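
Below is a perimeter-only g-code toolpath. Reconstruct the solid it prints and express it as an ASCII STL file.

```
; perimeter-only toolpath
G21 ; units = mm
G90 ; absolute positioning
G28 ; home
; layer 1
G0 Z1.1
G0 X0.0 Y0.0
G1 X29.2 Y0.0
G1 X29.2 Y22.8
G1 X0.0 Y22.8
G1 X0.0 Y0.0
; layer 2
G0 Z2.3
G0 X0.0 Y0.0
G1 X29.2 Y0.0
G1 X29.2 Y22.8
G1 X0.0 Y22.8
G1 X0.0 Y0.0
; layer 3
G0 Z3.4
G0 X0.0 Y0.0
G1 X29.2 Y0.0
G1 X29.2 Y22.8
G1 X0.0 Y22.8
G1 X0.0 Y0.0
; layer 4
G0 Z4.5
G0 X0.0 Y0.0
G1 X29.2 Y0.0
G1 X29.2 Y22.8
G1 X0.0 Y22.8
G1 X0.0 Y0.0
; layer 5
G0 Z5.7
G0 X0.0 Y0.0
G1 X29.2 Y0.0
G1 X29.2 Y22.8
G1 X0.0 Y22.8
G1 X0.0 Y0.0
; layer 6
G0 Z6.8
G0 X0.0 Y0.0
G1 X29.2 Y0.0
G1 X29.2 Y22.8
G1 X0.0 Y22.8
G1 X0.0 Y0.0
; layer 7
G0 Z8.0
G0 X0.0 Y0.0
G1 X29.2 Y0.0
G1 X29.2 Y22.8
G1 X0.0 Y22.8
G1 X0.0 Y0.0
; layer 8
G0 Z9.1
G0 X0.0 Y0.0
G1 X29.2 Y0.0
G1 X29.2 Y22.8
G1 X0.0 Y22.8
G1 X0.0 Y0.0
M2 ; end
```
solid part
  facet normal 0.0000 0.0000 -1.0000
    outer loop
      vertex 29.2 22.8 0.0
      vertex 29.2 0.0 0.0
      vertex 0.0 0.0 0.0
    endloop
  endfacet
  facet normal 0.0000 0.0000 -1.0000
    outer loop
      vertex 0.0 22.8 0.0
      vertex 29.2 22.8 0.0
      vertex 0.0 0.0 0.0
    endloop
  endfacet
  facet normal 0.0000 0.0000 1.0000
    outer loop
      vertex 0.0 0.0 9.1
      vertex 29.2 0.0 9.1
      vertex 29.2 22.8 9.1
    endloop
  endfacet
  facet normal 0.0000 0.0000 1.0000
    outer loop
      vertex 0.0 0.0 9.1
      vertex 29.2 22.8 9.1
      vertex 0.0 22.8 9.1
    endloop
  endfacet
  facet normal 0.0000 -1.0000 0.0000
    outer loop
      vertex 0.0 0.0 0.0
      vertex 29.2 0.0 0.0
      vertex 29.2 0.0 9.1
    endloop
  endfacet
  facet normal 0.0000 -1.0000 0.0000
    outer loop
      vertex 0.0 0.0 0.0
      vertex 29.2 0.0 9.1
      vertex 0.0 0.0 9.1
    endloop
  endfacet
  facet normal 0.0000 1.0000 0.0000
    outer loop
      vertex 29.2 22.8 9.1
      vertex 29.2 22.8 0.0
      vertex 0.0 22.8 0.0
    endloop
  endfacet
  facet normal 0.0000 1.0000 0.0000
    outer loop
      vertex 0.0 22.8 9.1
      vertex 29.2 22.8 9.1
      vertex 0.0 22.8 0.0
    endloop
  endfacet
  facet normal -1.0000 0.0000 0.0000
    outer loop
      vertex 0.0 22.8 9.1
      vertex 0.0 22.8 0.0
      vertex 0.0 0.0 0.0
    endloop
  endfacet
  facet normal -1.0000 0.0000 0.0000
    outer loop
      vertex 0.0 0.0 9.1
      vertex 0.0 22.8 9.1
      vertex 0.0 0.0 0.0
    endloop
  endfacet
  facet normal 1.0000 0.0000 0.0000
    outer loop
      vertex 29.2 0.0 0.0
      vertex 29.2 22.8 0.0
      vertex 29.2 22.8 9.1
    endloop
  endfacet
  facet normal 1.0000 0.0000 0.0000
    outer loop
      vertex 29.2 0.0 0.0
      vertex 29.2 22.8 9.1
      vertex 29.2 0.0 9.1
    endloop
  endfacet
endsolid part

The G0 Z moves step by Δz≈1.1 mm. Every layer's G1 loop is the same polygon, so the solid is a straight extrusion of it from z=0 to z≈9.1. Closing with flat bottom and top caps and triangulating gives 12 facets — a rectangular box, roughly 29.2 × 22.8 mm footprint and 9.1 mm tall.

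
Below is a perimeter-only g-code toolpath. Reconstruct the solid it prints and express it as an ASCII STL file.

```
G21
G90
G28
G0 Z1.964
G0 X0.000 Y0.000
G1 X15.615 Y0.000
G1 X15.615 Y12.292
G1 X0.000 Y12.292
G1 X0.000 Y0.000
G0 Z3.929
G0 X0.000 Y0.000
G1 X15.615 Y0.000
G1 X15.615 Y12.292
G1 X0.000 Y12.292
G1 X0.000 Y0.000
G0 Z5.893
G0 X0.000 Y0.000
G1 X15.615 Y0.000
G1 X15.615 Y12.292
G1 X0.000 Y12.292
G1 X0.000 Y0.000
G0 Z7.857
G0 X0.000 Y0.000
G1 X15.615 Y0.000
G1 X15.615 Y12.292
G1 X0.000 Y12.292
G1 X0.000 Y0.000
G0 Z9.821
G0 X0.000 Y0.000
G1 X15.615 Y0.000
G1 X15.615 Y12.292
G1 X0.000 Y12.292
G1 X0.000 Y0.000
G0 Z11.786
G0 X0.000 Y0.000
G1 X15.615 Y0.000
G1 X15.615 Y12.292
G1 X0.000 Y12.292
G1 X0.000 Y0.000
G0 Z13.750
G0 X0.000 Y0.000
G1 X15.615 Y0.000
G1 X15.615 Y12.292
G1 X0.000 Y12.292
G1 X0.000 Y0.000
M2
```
solid part
  facet normal 0.0000 0.0000 -1.0000
    outer loop
      vertex 15.615 12.292 0.000
      vertex 15.615 0.000 0.000
      vertex 0.000 0.000 0.000
    endloop
  endfacet
  facet normal 0.0000 0.0000 -1.0000
    outer loop
      vertex 0.000 12.292 0.000
      vertex 15.615 12.292 0.000
      vertex 0.000 0.000 0.000
    endloop
  endfacet
  facet normal 0.0000 0.0000 1.0000
    outer loop
      vertex 0.000 0.000 13.750
      vertex 15.615 0.000 13.750
      vertex 15.615 12.292 13.750
    endloop
  endfacet
  facet normal 0.0000 0.0000 1.0000
    outer loop
      vertex 0.000 0.000 13.750
      vertex 15.615 12.292 13.750
      vertex 0.000 12.292 13.750
    endloop
  endfacet
  facet normal 0.0000 -1.0000 0.0000
    outer loop
      vertex 0.000 0.000 0.000
      vertex 15.615 0.000 0.000
      vertex 15.615 0.000 13.750
    endloop
  endfacet
  facet normal 0.0000 -1.0000 0.0000
    outer loop
      vertex 0.000 0.000 0.000
      vertex 15.615 0.000 13.750
      vertex 0.000 0.000 13.750
    endloop
  endfacet
  facet normal 0.0000 1.0000 0.0000
    outer loop
      vertex 15.615 12.292 13.750
      vertex 15.615 12.292 0.000
      vertex 0.000 12.292 0.000
    endloop
  endfacet
  facet normal 0.0000 1.0000 0.0000
    outer loop
      vertex 0.000 12.292 13.750
      vertex 15.615 12.292 13.750
      vertex 0.000 12.292 0.000
    endloop
  endfacet
  facet normal -1.0000 0.0000 0.0000
    outer loop
      vertex 0.000 12.292 13.750
      vertex 0.000 12.292 0.000
      vertex 0.000 0.000 0.000
    endloop
  endfacet
  facet normal -1.0000 0.0000 0.0000
    outer loop
      vertex 0.000 0.000 13.750
      vertex 0.000 12.292 13.750
      vertex 0.000 0.000 0.000
    endloop
  endfacet
  facet normal 1.0000 0.0000 0.0000
    outer loop
      vertex 15.615 0.000 0.000
      vertex 15.615 12.292 0.000
      vertex 15.615 12.292 13.750
    endloop
  endfacet
  facet normal 1.0000 0.0000 0.0000
    outer loop
      vertex 15.615 0.000 0.000
      vertex 15.615 12.292 13.750
      vertex 15.615 0.000 13.750
    endloop
  endfacet
endsolid part

The G0 Z moves step by Δz≈1.964 mm. Every layer's G1 loop is the same polygon, so the solid is a straight extrusion of it from z=0 to z≈13.8. Closing with flat bottom and top caps and triangulating gives 12 facets — a rectangular box, roughly 15.6 × 12.3 mm footprint and 13.8 mm tall.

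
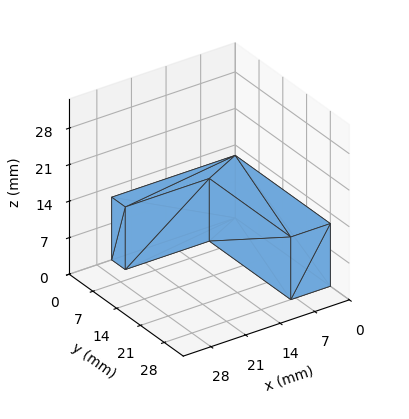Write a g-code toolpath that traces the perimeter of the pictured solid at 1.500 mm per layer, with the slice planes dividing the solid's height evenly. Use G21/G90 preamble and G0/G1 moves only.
Reading the render: the shape is an L-shaped prism: outer 25 × 28 mm, arm thicknesses ≈ 4 mm (horizontal) and 8 mm (vertical), extruded 12 mm in z (dimensions read to the nearest mm from the axis ticks). For the g-code, the solid's height is divided into equal slices at the stated Δz and each level perimeter traced with G1 moves after a G0 lift.

; perimeter-only toolpath
G21 ; units = mm
G90 ; absolute positioning
G28 ; home
; layer 1
G0 Z1.500
G0 X0.000 Y0.000
G1 X25.000 Y0.000
G1 X25.000 Y4.000
G1 X8.000 Y4.000
G1 X8.000 Y28.000
G1 X0.000 Y28.000
G1 X0.000 Y0.000
; layer 2
G0 Z3.000
G0 X0.000 Y0.000
G1 X25.000 Y0.000
G1 X25.000 Y4.000
G1 X8.000 Y4.000
G1 X8.000 Y28.000
G1 X0.000 Y28.000
G1 X0.000 Y0.000
; layer 3
G0 Z4.500
G0 X0.000 Y0.000
G1 X25.000 Y0.000
G1 X25.000 Y4.000
G1 X8.000 Y4.000
G1 X8.000 Y28.000
G1 X0.000 Y28.000
G1 X0.000 Y0.000
; layer 4
G0 Z6.000
G0 X0.000 Y0.000
G1 X25.000 Y0.000
G1 X25.000 Y4.000
G1 X8.000 Y4.000
G1 X8.000 Y28.000
G1 X0.000 Y28.000
G1 X0.000 Y0.000
; layer 5
G0 Z7.500
G0 X0.000 Y0.000
G1 X25.000 Y0.000
G1 X25.000 Y4.000
G1 X8.000 Y4.000
G1 X8.000 Y28.000
G1 X0.000 Y28.000
G1 X0.000 Y0.000
; layer 6
G0 Z9.000
G0 X0.000 Y0.000
G1 X25.000 Y0.000
G1 X25.000 Y4.000
G1 X8.000 Y4.000
G1 X8.000 Y28.000
G1 X0.000 Y28.000
G1 X0.000 Y0.000
; layer 7
G0 Z10.500
G0 X0.000 Y0.000
G1 X25.000 Y0.000
G1 X25.000 Y4.000
G1 X8.000 Y4.000
G1 X8.000 Y28.000
G1 X0.000 Y28.000
G1 X0.000 Y0.000
; layer 8
G0 Z12.000
G0 X0.000 Y0.000
G1 X25.000 Y0.000
G1 X25.000 Y4.000
G1 X8.000 Y4.000
G1 X8.000 Y28.000
G1 X0.000 Y28.000
G1 X0.000 Y0.000
M2 ; end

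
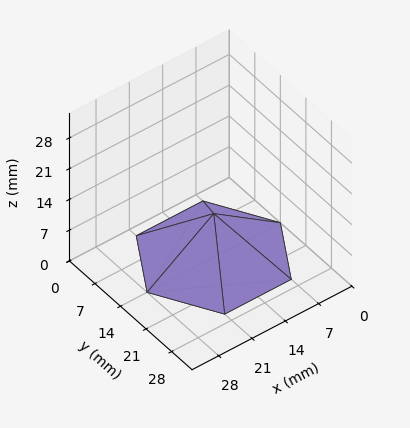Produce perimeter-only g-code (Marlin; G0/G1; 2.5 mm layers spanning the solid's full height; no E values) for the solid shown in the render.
Reading the render: the shape is a regular 6-sided pyramid, base circumscribed radius ≈ 14 mm, apex at z ≈ 10 mm (dimensions read to the nearest mm from the axis ticks). For the g-code, the solid's height is divided into equal slices at the stated Δz and each level perimeter traced with G1 moves after a G0 lift.

; perimeter-only toolpath
G21 ; units = mm
G90 ; absolute positioning
G28 ; home
; layer 1
G0 Z2.5
G0 X24.5 Y14.0
G1 X19.2 Y23.1
G1 X8.8 Y23.1
G1 X3.5 Y14.0
G1 X8.8 Y4.9
G1 X19.2 Y4.9
G1 X24.5 Y14.0
; layer 2
G0 Z5.0
G0 X21.0 Y14.0
G1 X17.5 Y20.1
G1 X10.5 Y20.1
G1 X7.0 Y14.0
G1 X10.5 Y8.0
G1 X17.5 Y8.0
G1 X21.0 Y14.0
; layer 3
G0 Z7.5
G0 X17.5 Y14.0
G1 X15.8 Y17.0
G1 X12.2 Y17.0
G1 X10.5 Y14.0
G1 X12.2 Y11.0
G1 X15.8 Y11.0
G1 X17.5 Y14.0
M2 ; end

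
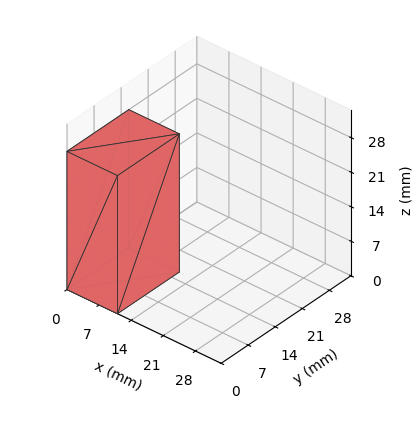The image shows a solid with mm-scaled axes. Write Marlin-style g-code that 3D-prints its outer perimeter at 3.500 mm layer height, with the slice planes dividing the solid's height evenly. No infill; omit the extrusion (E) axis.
Reading the render: the shape is a rectangular box, roughly 11 × 16 mm footprint and 28 mm tall (dimensions read to the nearest mm from the axis ticks). For the g-code, the solid's height is divided into equal slices at the stated Δz and each level perimeter traced with G1 moves after a G0 lift.

; perimeter-only toolpath
G21 ; units = mm
G90 ; absolute positioning
G28 ; home
; layer 1
G0 Z3.500
G0 X0.000 Y0.000
G1 X11.000 Y0.000
G1 X11.000 Y16.000
G1 X0.000 Y16.000
G1 X0.000 Y0.000
; layer 2
G0 Z7.000
G0 X0.000 Y0.000
G1 X11.000 Y0.000
G1 X11.000 Y16.000
G1 X0.000 Y16.000
G1 X0.000 Y0.000
; layer 3
G0 Z10.500
G0 X0.000 Y0.000
G1 X11.000 Y0.000
G1 X11.000 Y16.000
G1 X0.000 Y16.000
G1 X0.000 Y0.000
; layer 4
G0 Z14.000
G0 X0.000 Y0.000
G1 X11.000 Y0.000
G1 X11.000 Y16.000
G1 X0.000 Y16.000
G1 X0.000 Y0.000
; layer 5
G0 Z17.500
G0 X0.000 Y0.000
G1 X11.000 Y0.000
G1 X11.000 Y16.000
G1 X0.000 Y16.000
G1 X0.000 Y0.000
; layer 6
G0 Z21.000
G0 X0.000 Y0.000
G1 X11.000 Y0.000
G1 X11.000 Y16.000
G1 X0.000 Y16.000
G1 X0.000 Y0.000
; layer 7
G0 Z24.500
G0 X0.000 Y0.000
G1 X11.000 Y0.000
G1 X11.000 Y16.000
G1 X0.000 Y16.000
G1 X0.000 Y0.000
; layer 8
G0 Z28.000
G0 X0.000 Y0.000
G1 X11.000 Y0.000
G1 X11.000 Y16.000
G1 X0.000 Y16.000
G1 X0.000 Y0.000
M2 ; end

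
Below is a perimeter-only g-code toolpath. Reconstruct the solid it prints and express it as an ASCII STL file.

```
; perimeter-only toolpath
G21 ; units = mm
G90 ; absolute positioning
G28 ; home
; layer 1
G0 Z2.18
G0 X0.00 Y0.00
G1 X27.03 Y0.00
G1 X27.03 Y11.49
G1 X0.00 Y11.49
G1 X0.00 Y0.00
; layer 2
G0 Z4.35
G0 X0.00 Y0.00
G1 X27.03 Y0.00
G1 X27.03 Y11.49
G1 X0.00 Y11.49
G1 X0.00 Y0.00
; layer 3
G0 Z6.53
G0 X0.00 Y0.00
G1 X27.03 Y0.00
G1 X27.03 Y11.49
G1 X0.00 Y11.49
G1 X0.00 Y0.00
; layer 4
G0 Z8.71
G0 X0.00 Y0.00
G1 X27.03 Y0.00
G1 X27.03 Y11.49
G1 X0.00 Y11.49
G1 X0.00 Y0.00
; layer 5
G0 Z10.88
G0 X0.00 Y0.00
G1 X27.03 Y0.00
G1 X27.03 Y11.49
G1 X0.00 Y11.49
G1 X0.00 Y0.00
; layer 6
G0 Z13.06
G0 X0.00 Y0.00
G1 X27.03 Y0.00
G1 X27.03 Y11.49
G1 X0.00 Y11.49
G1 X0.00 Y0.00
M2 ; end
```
solid part
  facet normal 0.0000 0.0000 -1.0000
    outer loop
      vertex 27.03 11.49 0.00
      vertex 27.03 0.00 0.00
      vertex 0.00 0.00 0.00
    endloop
  endfacet
  facet normal 0.0000 0.0000 -1.0000
    outer loop
      vertex 0.00 11.49 0.00
      vertex 27.03 11.49 0.00
      vertex 0.00 0.00 0.00
    endloop
  endfacet
  facet normal 0.0000 0.0000 1.0000
    outer loop
      vertex 0.00 0.00 13.06
      vertex 27.03 0.00 13.06
      vertex 27.03 11.49 13.06
    endloop
  endfacet
  facet normal 0.0000 0.0000 1.0000
    outer loop
      vertex 0.00 0.00 13.06
      vertex 27.03 11.49 13.06
      vertex 0.00 11.49 13.06
    endloop
  endfacet
  facet normal 0.0000 -1.0000 0.0000
    outer loop
      vertex 0.00 0.00 0.00
      vertex 27.03 0.00 0.00
      vertex 27.03 0.00 13.06
    endloop
  endfacet
  facet normal 0.0000 -1.0000 0.0000
    outer loop
      vertex 0.00 0.00 0.00
      vertex 27.03 0.00 13.06
      vertex 0.00 0.00 13.06
    endloop
  endfacet
  facet normal 0.0000 1.0000 0.0000
    outer loop
      vertex 27.03 11.49 13.06
      vertex 27.03 11.49 0.00
      vertex 0.00 11.49 0.00
    endloop
  endfacet
  facet normal 0.0000 1.0000 0.0000
    outer loop
      vertex 0.00 11.49 13.06
      vertex 27.03 11.49 13.06
      vertex 0.00 11.49 0.00
    endloop
  endfacet
  facet normal -1.0000 0.0000 0.0000
    outer loop
      vertex 0.00 11.49 13.06
      vertex 0.00 11.49 0.00
      vertex 0.00 0.00 0.00
    endloop
  endfacet
  facet normal -1.0000 0.0000 0.0000
    outer loop
      vertex 0.00 0.00 13.06
      vertex 0.00 11.49 13.06
      vertex 0.00 0.00 0.00
    endloop
  endfacet
  facet normal 1.0000 0.0000 0.0000
    outer loop
      vertex 27.03 0.00 0.00
      vertex 27.03 11.49 0.00
      vertex 27.03 11.49 13.06
    endloop
  endfacet
  facet normal 1.0000 0.0000 0.0000
    outer loop
      vertex 27.03 0.00 0.00
      vertex 27.03 11.49 13.06
      vertex 27.03 0.00 13.06
    endloop
  endfacet
endsolid part

The G0 Z moves step by Δz≈2.18 mm. Every layer's G1 loop is the same polygon, so the solid is a straight extrusion of it from z=0 to z≈13.1. Closing with flat bottom and top caps and triangulating gives 12 facets — a rectangular box, roughly 27 × 11.5 mm footprint and 13.1 mm tall.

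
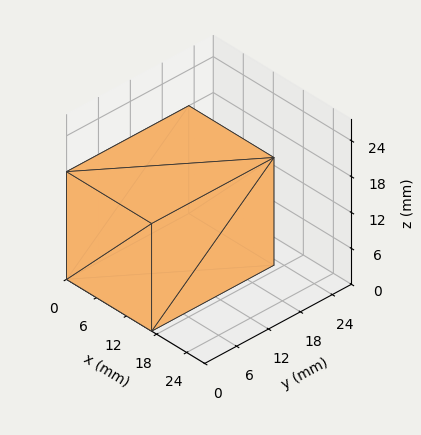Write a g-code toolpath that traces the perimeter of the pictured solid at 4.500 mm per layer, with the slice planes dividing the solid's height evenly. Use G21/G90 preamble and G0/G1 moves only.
Reading the render: the shape is a rectangular box, roughly 17 × 23 mm footprint and 18 mm tall (dimensions read to the nearest mm from the axis ticks). For the g-code, the solid's height is divided into equal slices at the stated Δz and each level perimeter traced with G1 moves after a G0 lift.

; perimeter-only toolpath
G21 ; units = mm
G90 ; absolute positioning
G28 ; home
; layer 1
G0 Z4.500
G0 X0.000 Y0.000
G1 X17.000 Y0.000
G1 X17.000 Y23.000
G1 X0.000 Y23.000
G1 X0.000 Y0.000
; layer 2
G0 Z9.000
G0 X0.000 Y0.000
G1 X17.000 Y0.000
G1 X17.000 Y23.000
G1 X0.000 Y23.000
G1 X0.000 Y0.000
; layer 3
G0 Z13.500
G0 X0.000 Y0.000
G1 X17.000 Y0.000
G1 X17.000 Y23.000
G1 X0.000 Y23.000
G1 X0.000 Y0.000
; layer 4
G0 Z18.000
G0 X0.000 Y0.000
G1 X17.000 Y0.000
G1 X17.000 Y23.000
G1 X0.000 Y23.000
G1 X0.000 Y0.000
M2 ; end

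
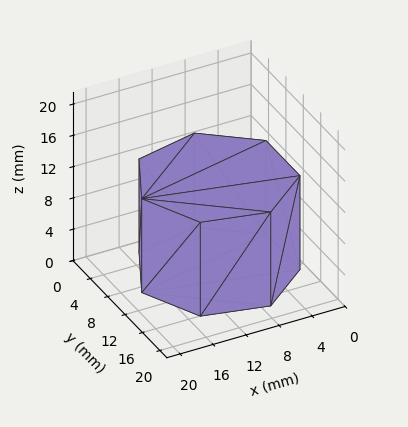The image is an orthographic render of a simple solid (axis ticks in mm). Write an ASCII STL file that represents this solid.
Reading the render: the shape is a regular 7-sided prism (a cylinder approximated with 7 flat sides), circumscribed radius ≈ 9 mm, height ≈ 12 mm (dimensions read to the nearest mm from the axis ticks). For the STL, each face is triangulated and given an outward normal.

solid part
  facet normal 0.0000 0.0000 -1.0000
    outer loop
      vertex 6.997 17.774 0.000
      vertex 14.611 16.036 0.000
      vertex 18.000 9.000 0.000
    endloop
  endfacet
  facet normal 0.0000 0.0000 -1.0000
    outer loop
      vertex 0.891 12.905 0.000
      vertex 6.997 17.774 0.000
      vertex 18.000 9.000 0.000
    endloop
  endfacet
  facet normal 0.0000 0.0000 -1.0000
    outer loop
      vertex 0.891 5.095 0.000
      vertex 0.891 12.905 0.000
      vertex 18.000 9.000 0.000
    endloop
  endfacet
  facet normal 0.0000 0.0000 -1.0000
    outer loop
      vertex 6.997 0.226 0.000
      vertex 0.891 5.095 0.000
      vertex 18.000 9.000 0.000
    endloop
  endfacet
  facet normal 0.0000 0.0000 -1.0000
    outer loop
      vertex 14.611 1.964 0.000
      vertex 6.997 0.226 0.000
      vertex 18.000 9.000 0.000
    endloop
  endfacet
  facet normal 0.0000 0.0000 1.0000
    outer loop
      vertex 18.000 9.000 12.000
      vertex 14.611 16.036 12.000
      vertex 6.997 17.774 12.000
    endloop
  endfacet
  facet normal 0.0000 0.0000 1.0000
    outer loop
      vertex 18.000 9.000 12.000
      vertex 6.997 17.774 12.000
      vertex 0.891 12.905 12.000
    endloop
  endfacet
  facet normal 0.0000 0.0000 1.0000
    outer loop
      vertex 18.000 9.000 12.000
      vertex 0.891 12.905 12.000
      vertex 0.891 5.095 12.000
    endloop
  endfacet
  facet normal 0.0000 0.0000 1.0000
    outer loop
      vertex 18.000 9.000 12.000
      vertex 0.891 5.095 12.000
      vertex 6.997 0.226 12.000
    endloop
  endfacet
  facet normal 0.0000 0.0000 1.0000
    outer loop
      vertex 18.000 9.000 12.000
      vertex 6.997 0.226 12.000
      vertex 14.611 1.964 12.000
    endloop
  endfacet
  facet normal 0.9009 0.4340 0.0000
    outer loop
      vertex 18.000 9.000 0.000
      vertex 14.611 16.036 0.000
      vertex 14.611 16.036 12.000
    endloop
  endfacet
  facet normal 0.9009 0.4340 0.0000
    outer loop
      vertex 18.000 9.000 0.000
      vertex 14.611 16.036 12.000
      vertex 18.000 9.000 12.000
    endloop
  endfacet
  facet normal 0.2225 0.9749 0.0000
    outer loop
      vertex 14.611 16.036 0.000
      vertex 6.997 17.774 0.000
      vertex 6.997 17.774 12.000
    endloop
  endfacet
  facet normal 0.2225 0.9749 0.0000
    outer loop
      vertex 14.611 16.036 0.000
      vertex 6.997 17.774 12.000
      vertex 14.611 16.036 12.000
    endloop
  endfacet
  facet normal -0.6235 0.7819 0.0000
    outer loop
      vertex 6.997 17.774 0.000
      vertex 0.891 12.905 0.000
      vertex 0.891 12.905 12.000
    endloop
  endfacet
  facet normal -0.6235 0.7819 0.0000
    outer loop
      vertex 6.997 17.774 0.000
      vertex 0.891 12.905 12.000
      vertex 6.997 17.774 12.000
    endloop
  endfacet
  facet normal -1.0000 0.0000 0.0000
    outer loop
      vertex 0.891 12.905 0.000
      vertex 0.891 5.095 0.000
      vertex 0.891 5.095 12.000
    endloop
  endfacet
  facet normal -1.0000 0.0000 0.0000
    outer loop
      vertex 0.891 12.905 0.000
      vertex 0.891 5.095 12.000
      vertex 0.891 12.905 12.000
    endloop
  endfacet
  facet normal -0.6235 -0.7819 0.0000
    outer loop
      vertex 0.891 5.095 0.000
      vertex 6.997 0.226 0.000
      vertex 6.997 0.226 12.000
    endloop
  endfacet
  facet normal -0.6235 -0.7819 0.0000
    outer loop
      vertex 0.891 5.095 0.000
      vertex 6.997 0.226 12.000
      vertex 0.891 5.095 12.000
    endloop
  endfacet
  facet normal 0.2225 -0.9749 0.0000
    outer loop
      vertex 6.997 0.226 0.000
      vertex 14.611 1.964 0.000
      vertex 14.611 1.964 12.000
    endloop
  endfacet
  facet normal 0.2225 -0.9749 0.0000
    outer loop
      vertex 6.997 0.226 0.000
      vertex 14.611 1.964 12.000
      vertex 6.997 0.226 12.000
    endloop
  endfacet
  facet normal 0.9009 -0.4340 0.0000
    outer loop
      vertex 14.611 1.964 0.000
      vertex 18.000 9.000 0.000
      vertex 18.000 9.000 12.000
    endloop
  endfacet
  facet normal 0.9009 -0.4340 0.0000
    outer loop
      vertex 14.611 1.964 0.000
      vertex 18.000 9.000 12.000
      vertex 14.611 1.964 12.000
    endloop
  endfacet
endsolid part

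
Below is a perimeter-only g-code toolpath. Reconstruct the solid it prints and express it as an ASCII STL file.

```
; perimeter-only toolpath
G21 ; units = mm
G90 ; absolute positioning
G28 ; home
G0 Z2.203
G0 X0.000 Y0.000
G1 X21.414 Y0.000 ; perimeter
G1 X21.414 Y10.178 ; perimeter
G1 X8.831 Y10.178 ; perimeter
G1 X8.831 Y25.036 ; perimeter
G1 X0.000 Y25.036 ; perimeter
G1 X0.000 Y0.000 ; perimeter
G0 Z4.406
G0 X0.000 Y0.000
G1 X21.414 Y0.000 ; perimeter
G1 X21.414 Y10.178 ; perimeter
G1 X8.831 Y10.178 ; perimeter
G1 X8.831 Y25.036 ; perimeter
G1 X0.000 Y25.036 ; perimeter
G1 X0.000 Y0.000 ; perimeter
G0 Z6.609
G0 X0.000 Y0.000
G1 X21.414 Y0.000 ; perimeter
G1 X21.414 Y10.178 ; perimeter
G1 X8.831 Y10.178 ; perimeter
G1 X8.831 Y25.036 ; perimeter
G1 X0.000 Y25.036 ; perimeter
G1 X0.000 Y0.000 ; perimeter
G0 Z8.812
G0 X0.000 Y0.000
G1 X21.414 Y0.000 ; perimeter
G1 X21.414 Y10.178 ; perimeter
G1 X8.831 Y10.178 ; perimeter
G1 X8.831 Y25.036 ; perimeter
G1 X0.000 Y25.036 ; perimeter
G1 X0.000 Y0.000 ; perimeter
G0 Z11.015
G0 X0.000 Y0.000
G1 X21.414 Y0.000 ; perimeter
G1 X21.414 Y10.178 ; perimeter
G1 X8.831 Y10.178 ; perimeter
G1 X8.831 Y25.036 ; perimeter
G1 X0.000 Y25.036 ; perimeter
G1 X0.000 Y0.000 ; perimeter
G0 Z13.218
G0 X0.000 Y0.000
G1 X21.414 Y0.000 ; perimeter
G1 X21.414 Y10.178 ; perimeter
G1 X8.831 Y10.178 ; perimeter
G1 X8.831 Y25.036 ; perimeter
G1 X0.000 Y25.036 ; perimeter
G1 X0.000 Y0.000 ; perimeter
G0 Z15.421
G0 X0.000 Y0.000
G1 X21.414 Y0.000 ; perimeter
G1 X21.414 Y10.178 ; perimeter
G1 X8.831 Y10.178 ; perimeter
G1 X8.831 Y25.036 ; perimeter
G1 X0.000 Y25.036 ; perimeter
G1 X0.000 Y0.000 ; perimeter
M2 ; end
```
solid part
  facet normal 0.0000 0.0000 -1.0000
    outer loop
      vertex 21.414 10.178 0.000
      vertex 21.414 0.000 0.000
      vertex 0.000 0.000 0.000
    endloop
  endfacet
  facet normal 0.0000 0.0000 -1.0000
    outer loop
      vertex 8.831 10.178 0.000
      vertex 21.414 10.178 0.000
      vertex 0.000 0.000 0.000
    endloop
  endfacet
  facet normal 0.0000 0.0000 -1.0000
    outer loop
      vertex 8.831 25.036 0.000
      vertex 8.831 10.178 0.000
      vertex 0.000 0.000 0.000
    endloop
  endfacet
  facet normal 0.0000 0.0000 -1.0000
    outer loop
      vertex 0.000 25.036 0.000
      vertex 8.831 25.036 0.000
      vertex 0.000 0.000 0.000
    endloop
  endfacet
  facet normal 0.0000 0.0000 1.0000
    outer loop
      vertex 0.000 0.000 15.421
      vertex 21.414 0.000 15.421
      vertex 21.414 10.178 15.421
    endloop
  endfacet
  facet normal 0.0000 0.0000 1.0000
    outer loop
      vertex 0.000 0.000 15.421
      vertex 21.414 10.178 15.421
      vertex 8.831 10.178 15.421
    endloop
  endfacet
  facet normal 0.0000 0.0000 1.0000
    outer loop
      vertex 0.000 0.000 15.421
      vertex 8.831 10.178 15.421
      vertex 8.831 25.036 15.421
    endloop
  endfacet
  facet normal 0.0000 0.0000 1.0000
    outer loop
      vertex 0.000 0.000 15.421
      vertex 8.831 25.036 15.421
      vertex 0.000 25.036 15.421
    endloop
  endfacet
  facet normal 0.0000 -1.0000 0.0000
    outer loop
      vertex 0.000 0.000 0.000
      vertex 21.414 0.000 0.000
      vertex 21.414 0.000 15.421
    endloop
  endfacet
  facet normal 0.0000 -1.0000 0.0000
    outer loop
      vertex 0.000 0.000 0.000
      vertex 21.414 0.000 15.421
      vertex 0.000 0.000 15.421
    endloop
  endfacet
  facet normal 1.0000 0.0000 0.0000
    outer loop
      vertex 21.414 0.000 0.000
      vertex 21.414 10.178 0.000
      vertex 21.414 10.178 15.421
    endloop
  endfacet
  facet normal 1.0000 0.0000 0.0000
    outer loop
      vertex 21.414 0.000 0.000
      vertex 21.414 10.178 15.421
      vertex 21.414 0.000 15.421
    endloop
  endfacet
  facet normal 0.0000 1.0000 0.0000
    outer loop
      vertex 21.414 10.178 0.000
      vertex 8.831 10.178 0.000
      vertex 8.831 10.178 15.421
    endloop
  endfacet
  facet normal 0.0000 1.0000 0.0000
    outer loop
      vertex 21.414 10.178 0.000
      vertex 8.831 10.178 15.421
      vertex 21.414 10.178 15.421
    endloop
  endfacet
  facet normal 1.0000 0.0000 0.0000
    outer loop
      vertex 8.831 10.178 0.000
      vertex 8.831 25.036 0.000
      vertex 8.831 25.036 15.421
    endloop
  endfacet
  facet normal 1.0000 0.0000 0.0000
    outer loop
      vertex 8.831 10.178 0.000
      vertex 8.831 25.036 15.421
      vertex 8.831 10.178 15.421
    endloop
  endfacet
  facet normal 0.0000 1.0000 0.0000
    outer loop
      vertex 8.831 25.036 0.000
      vertex 0.000 25.036 0.000
      vertex 0.000 25.036 15.421
    endloop
  endfacet
  facet normal 0.0000 1.0000 0.0000
    outer loop
      vertex 8.831 25.036 0.000
      vertex 0.000 25.036 15.421
      vertex 8.831 25.036 15.421
    endloop
  endfacet
  facet normal -1.0000 0.0000 0.0000
    outer loop
      vertex 0.000 25.036 0.000
      vertex 0.000 0.000 0.000
      vertex 0.000 0.000 15.421
    endloop
  endfacet
  facet normal -1.0000 0.0000 0.0000
    outer loop
      vertex 0.000 25.036 0.000
      vertex 0.000 0.000 15.421
      vertex 0.000 25.036 15.421
    endloop
  endfacet
endsolid part

The G0 Z moves step by Δz≈2.203 mm. Every layer's G1 loop is the same polygon, so the solid is a straight extrusion of it from z=0 to z≈15.4. Closing with flat bottom and top caps and triangulating gives 20 facets — an L-shaped prism: outer 21.4 × 25 mm, arm thicknesses ≈ 10.2 mm (horizontal) and 8.83 mm (vertical), extruded 15.4 mm in z.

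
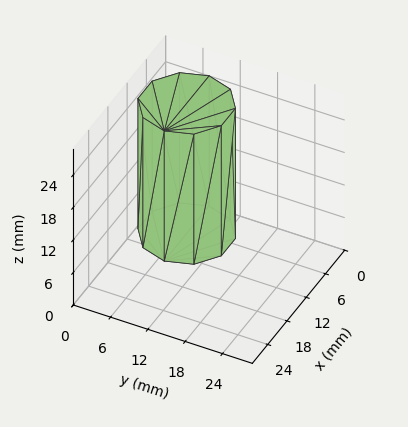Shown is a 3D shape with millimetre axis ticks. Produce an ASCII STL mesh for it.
Reading the render: the shape is a regular 10-sided prism (a cylinder approximated with 10 flat sides), circumscribed radius ≈ 7 mm, height ≈ 24 mm (dimensions read to the nearest mm from the axis ticks). For the STL, each face is triangulated and given an outward normal.

solid part
  facet normal 0.0000 0.0000 -1.0000
    outer loop
      vertex 9.2 13.7 0.0
      vertex 12.7 11.1 0.0
      vertex 14.0 7.0 0.0
    endloop
  endfacet
  facet normal 0.0000 0.0000 -1.0000
    outer loop
      vertex 4.8 13.7 0.0
      vertex 9.2 13.7 0.0
      vertex 14.0 7.0 0.0
    endloop
  endfacet
  facet normal 0.0000 0.0000 -1.0000
    outer loop
      vertex 1.3 11.1 0.0
      vertex 4.8 13.7 0.0
      vertex 14.0 7.0 0.0
    endloop
  endfacet
  facet normal 0.0000 0.0000 -1.0000
    outer loop
      vertex 0.0 7.0 0.0
      vertex 1.3 11.1 0.0
      vertex 14.0 7.0 0.0
    endloop
  endfacet
  facet normal 0.0000 0.0000 -1.0000
    outer loop
      vertex 1.3 2.9 0.0
      vertex 0.0 7.0 0.0
      vertex 14.0 7.0 0.0
    endloop
  endfacet
  facet normal 0.0000 0.0000 -1.0000
    outer loop
      vertex 4.8 0.3 0.0
      vertex 1.3 2.9 0.0
      vertex 14.0 7.0 0.0
    endloop
  endfacet
  facet normal 0.0000 0.0000 -1.0000
    outer loop
      vertex 9.2 0.3 0.0
      vertex 4.8 0.3 0.0
      vertex 14.0 7.0 0.0
    endloop
  endfacet
  facet normal 0.0000 0.0000 -1.0000
    outer loop
      vertex 12.7 2.9 0.0
      vertex 9.2 0.3 0.0
      vertex 14.0 7.0 0.0
    endloop
  endfacet
  facet normal 0.0000 0.0000 1.0000
    outer loop
      vertex 14.0 7.0 24.0
      vertex 12.7 11.1 24.0
      vertex 9.2 13.7 24.0
    endloop
  endfacet
  facet normal 0.0000 0.0000 1.0000
    outer loop
      vertex 14.0 7.0 24.0
      vertex 9.2 13.7 24.0
      vertex 4.8 13.7 24.0
    endloop
  endfacet
  facet normal 0.0000 0.0000 1.0000
    outer loop
      vertex 14.0 7.0 24.0
      vertex 4.8 13.7 24.0
      vertex 1.3 11.1 24.0
    endloop
  endfacet
  facet normal 0.0000 0.0000 1.0000
    outer loop
      vertex 14.0 7.0 24.0
      vertex 1.3 11.1 24.0
      vertex 0.0 7.0 24.0
    endloop
  endfacet
  facet normal 0.0000 0.0000 1.0000
    outer loop
      vertex 14.0 7.0 24.0
      vertex 0.0 7.0 24.0
      vertex 1.3 2.9 24.0
    endloop
  endfacet
  facet normal 0.0000 0.0000 1.0000
    outer loop
      vertex 14.0 7.0 24.0
      vertex 1.3 2.9 24.0
      vertex 4.8 0.3 24.0
    endloop
  endfacet
  facet normal 0.0000 0.0000 1.0000
    outer loop
      vertex 14.0 7.0 24.0
      vertex 4.8 0.3 24.0
      vertex 9.2 0.3 24.0
    endloop
  endfacet
  facet normal 0.0000 0.0000 1.0000
    outer loop
      vertex 14.0 7.0 24.0
      vertex 9.2 0.3 24.0
      vertex 12.7 2.9 24.0
    endloop
  endfacet
  facet normal 0.9532 0.3022 0.0000
    outer loop
      vertex 14.0 7.0 0.0
      vertex 12.7 11.1 0.0
      vertex 12.7 11.1 24.0
    endloop
  endfacet
  facet normal 0.9532 0.3022 0.0000
    outer loop
      vertex 14.0 7.0 0.0
      vertex 12.7 11.1 24.0
      vertex 14.0 7.0 24.0
    endloop
  endfacet
  facet normal 0.5963 0.8027 0.0000
    outer loop
      vertex 12.7 11.1 0.0
      vertex 9.2 13.7 0.0
      vertex 9.2 13.7 24.0
    endloop
  endfacet
  facet normal 0.5963 0.8027 0.0000
    outer loop
      vertex 12.7 11.1 0.0
      vertex 9.2 13.7 24.0
      vertex 12.7 11.1 24.0
    endloop
  endfacet
  facet normal 0.0000 1.0000 0.0000
    outer loop
      vertex 9.2 13.7 0.0
      vertex 4.8 13.7 0.0
      vertex 4.8 13.7 24.0
    endloop
  endfacet
  facet normal 0.0000 1.0000 0.0000
    outer loop
      vertex 9.2 13.7 0.0
      vertex 4.8 13.7 24.0
      vertex 9.2 13.7 24.0
    endloop
  endfacet
  facet normal -0.5963 0.8027 0.0000
    outer loop
      vertex 4.8 13.7 0.0
      vertex 1.3 11.1 0.0
      vertex 1.3 11.1 24.0
    endloop
  endfacet
  facet normal -0.5963 0.8027 0.0000
    outer loop
      vertex 4.8 13.7 0.0
      vertex 1.3 11.1 24.0
      vertex 4.8 13.7 24.0
    endloop
  endfacet
  facet normal -0.9532 0.3022 0.0000
    outer loop
      vertex 1.3 11.1 0.0
      vertex 0.0 7.0 0.0
      vertex 0.0 7.0 24.0
    endloop
  endfacet
  facet normal -0.9532 0.3022 0.0000
    outer loop
      vertex 1.3 11.1 0.0
      vertex 0.0 7.0 24.0
      vertex 1.3 11.1 24.0
    endloop
  endfacet
  facet normal -0.9532 -0.3022 0.0000
    outer loop
      vertex 0.0 7.0 0.0
      vertex 1.3 2.9 0.0
      vertex 1.3 2.9 24.0
    endloop
  endfacet
  facet normal -0.9532 -0.3022 0.0000
    outer loop
      vertex 0.0 7.0 0.0
      vertex 1.3 2.9 24.0
      vertex 0.0 7.0 24.0
    endloop
  endfacet
  facet normal -0.5963 -0.8027 0.0000
    outer loop
      vertex 1.3 2.9 0.0
      vertex 4.8 0.3 0.0
      vertex 4.8 0.3 24.0
    endloop
  endfacet
  facet normal -0.5963 -0.8027 0.0000
    outer loop
      vertex 1.3 2.9 0.0
      vertex 4.8 0.3 24.0
      vertex 1.3 2.9 24.0
    endloop
  endfacet
  facet normal 0.0000 -1.0000 0.0000
    outer loop
      vertex 4.8 0.3 0.0
      vertex 9.2 0.3 0.0
      vertex 9.2 0.3 24.0
    endloop
  endfacet
  facet normal 0.0000 -1.0000 0.0000
    outer loop
      vertex 4.8 0.3 0.0
      vertex 9.2 0.3 24.0
      vertex 4.8 0.3 24.0
    endloop
  endfacet
  facet normal 0.5963 -0.8027 0.0000
    outer loop
      vertex 9.2 0.3 0.0
      vertex 12.7 2.9 0.0
      vertex 12.7 2.9 24.0
    endloop
  endfacet
  facet normal 0.5963 -0.8027 0.0000
    outer loop
      vertex 9.2 0.3 0.0
      vertex 12.7 2.9 24.0
      vertex 9.2 0.3 24.0
    endloop
  endfacet
  facet normal 0.9532 -0.3022 0.0000
    outer loop
      vertex 12.7 2.9 0.0
      vertex 14.0 7.0 0.0
      vertex 14.0 7.0 24.0
    endloop
  endfacet
  facet normal 0.9532 -0.3022 0.0000
    outer loop
      vertex 12.7 2.9 0.0
      vertex 14.0 7.0 24.0
      vertex 12.7 2.9 24.0
    endloop
  endfacet
endsolid part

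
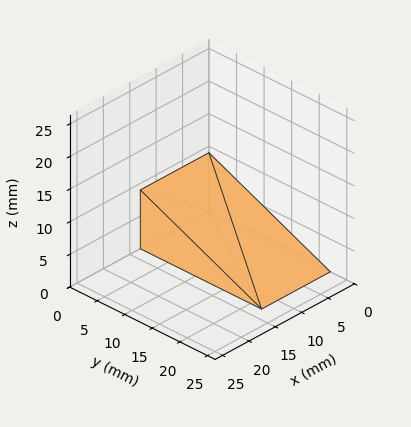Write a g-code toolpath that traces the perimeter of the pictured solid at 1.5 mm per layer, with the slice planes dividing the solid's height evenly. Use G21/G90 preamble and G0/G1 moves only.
Reading the render: the shape is a wedge (ramp): 13 × 22 mm base, rising to 9 mm along the y=0 edge and sloping linearly to z=0 at y=22 (dimensions read to the nearest mm from the axis ticks). For the g-code, the solid's height is divided into equal slices at the stated Δz and each level perimeter traced with G1 moves after a G0 lift.

; perimeter-only toolpath
G21 ; units = mm
G90 ; absolute positioning
G28 ; home
; layer 1
G0 Z1.5
G0 X0.0 Y0.0
G1 X13.0 Y0.0
G1 X13.0 Y18.3
G1 X0.0 Y18.3
G1 X0.0 Y0.0
; layer 2
G0 Z3.0
G0 X0.0 Y0.0
G1 X13.0 Y0.0
G1 X13.0 Y14.7
G1 X0.0 Y14.7
G1 X0.0 Y0.0
; layer 3
G0 Z4.5
G0 X0.0 Y0.0
G1 X13.0 Y0.0
G1 X13.0 Y11.0
G1 X0.0 Y11.0
G1 X0.0 Y0.0
; layer 4
G0 Z6.0
G0 X0.0 Y0.0
G1 X13.0 Y0.0
G1 X13.0 Y7.3
G1 X0.0 Y7.3
G1 X0.0 Y0.0
; layer 5
G0 Z7.5
G0 X0.0 Y0.0
G1 X13.0 Y0.0
G1 X13.0 Y3.7
G1 X0.0 Y3.7
G1 X0.0 Y0.0
M2 ; end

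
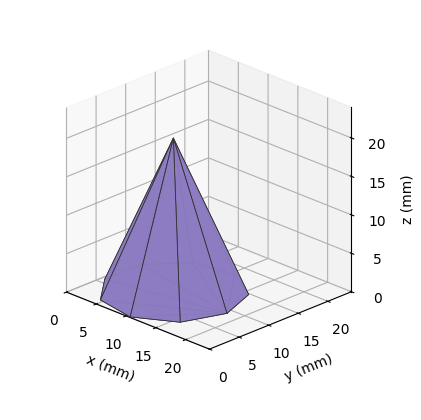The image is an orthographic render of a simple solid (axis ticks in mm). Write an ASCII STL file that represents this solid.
Reading the render: the shape is a regular 9-sided pyramid, base circumscribed radius ≈ 9 mm, apex at z ≈ 20 mm (dimensions read to the nearest mm from the axis ticks). For the STL, each face is triangulated and given an outward normal.

solid part
  facet normal 0.0000 0.0000 -1.0000
    outer loop
      vertex 10.563 17.863 0.000
      vertex 15.894 14.785 0.000
      vertex 18.000 9.000 0.000
    endloop
  endfacet
  facet normal 0.0000 0.0000 -1.0000
    outer loop
      vertex 4.500 16.794 0.000
      vertex 10.563 17.863 0.000
      vertex 18.000 9.000 0.000
    endloop
  endfacet
  facet normal 0.0000 0.0000 -1.0000
    outer loop
      vertex 0.543 12.078 0.000
      vertex 4.500 16.794 0.000
      vertex 18.000 9.000 0.000
    endloop
  endfacet
  facet normal 0.0000 0.0000 -1.0000
    outer loop
      vertex 0.543 5.922 0.000
      vertex 0.543 12.078 0.000
      vertex 18.000 9.000 0.000
    endloop
  endfacet
  facet normal 0.0000 0.0000 -1.0000
    outer loop
      vertex 4.500 1.206 0.000
      vertex 0.543 5.922 0.000
      vertex 18.000 9.000 0.000
    endloop
  endfacet
  facet normal 0.0000 0.0000 -1.0000
    outer loop
      vertex 10.563 0.137 0.000
      vertex 4.500 1.206 0.000
      vertex 18.000 9.000 0.000
    endloop
  endfacet
  facet normal 0.0000 0.0000 -1.0000
    outer loop
      vertex 15.894 3.215 0.000
      vertex 10.563 0.137 0.000
      vertex 18.000 9.000 0.000
    endloop
  endfacet
  facet normal 0.8655 0.3151 0.3895
    outer loop
      vertex 18.000 9.000 0.000
      vertex 15.894 14.785 0.000
      vertex 9.000 9.000 20.000
    endloop
  endfacet
  facet normal 0.4605 0.7976 0.3895
    outer loop
      vertex 15.894 14.785 0.000
      vertex 10.563 17.863 0.000
      vertex 9.000 9.000 20.000
    endloop
  endfacet
  facet normal -0.1599 0.9071 0.3895
    outer loop
      vertex 10.563 17.863 0.000
      vertex 4.500 16.794 0.000
      vertex 9.000 9.000 20.000
    endloop
  endfacet
  facet normal -0.7056 0.5920 0.3895
    outer loop
      vertex 4.500 16.794 0.000
      vertex 0.543 12.078 0.000
      vertex 9.000 9.000 20.000
    endloop
  endfacet
  facet normal -0.9210 0.0000 0.3895
    outer loop
      vertex 0.543 12.078 0.000
      vertex 0.543 5.922 0.000
      vertex 9.000 9.000 20.000
    endloop
  endfacet
  facet normal -0.7056 -0.5920 0.3895
    outer loop
      vertex 0.543 5.922 0.000
      vertex 4.500 1.206 0.000
      vertex 9.000 9.000 20.000
    endloop
  endfacet
  facet normal -0.1599 -0.9071 0.3895
    outer loop
      vertex 4.500 1.206 0.000
      vertex 10.563 0.137 0.000
      vertex 9.000 9.000 20.000
    endloop
  endfacet
  facet normal 0.4605 -0.7976 0.3895
    outer loop
      vertex 10.563 0.137 0.000
      vertex 15.894 3.215 0.000
      vertex 9.000 9.000 20.000
    endloop
  endfacet
  facet normal 0.8655 -0.3151 0.3895
    outer loop
      vertex 15.894 3.215 0.000
      vertex 18.000 9.000 0.000
      vertex 9.000 9.000 20.000
    endloop
  endfacet
endsolid part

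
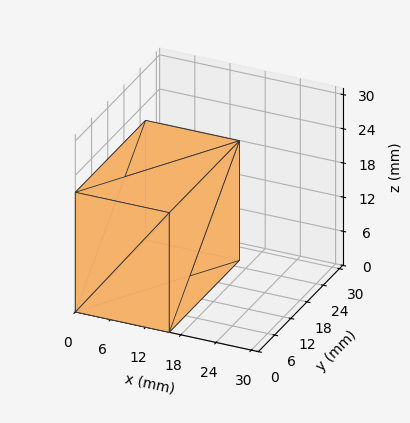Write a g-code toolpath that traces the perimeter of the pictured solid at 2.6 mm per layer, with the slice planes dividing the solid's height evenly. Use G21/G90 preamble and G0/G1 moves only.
Reading the render: the shape is a rectangular box, roughly 16 × 26 mm footprint and 21 mm tall (dimensions read to the nearest mm from the axis ticks). For the g-code, the solid's height is divided into equal slices at the stated Δz and each level perimeter traced with G1 moves after a G0 lift.

; perimeter-only toolpath
G21 ; units = mm
G90 ; absolute positioning
G28 ; home
; layer 1
G0 Z2.6
G0 X0.0 Y0.0
G1 X16.0 Y0.0
G1 X16.0 Y26.0
G1 X0.0 Y26.0
G1 X0.0 Y0.0
; layer 2
G0 Z5.2
G0 X0.0 Y0.0
G1 X16.0 Y0.0
G1 X16.0 Y26.0
G1 X0.0 Y26.0
G1 X0.0 Y0.0
; layer 3
G0 Z7.9
G0 X0.0 Y0.0
G1 X16.0 Y0.0
G1 X16.0 Y26.0
G1 X0.0 Y26.0
G1 X0.0 Y0.0
; layer 4
G0 Z10.5
G0 X0.0 Y0.0
G1 X16.0 Y0.0
G1 X16.0 Y26.0
G1 X0.0 Y26.0
G1 X0.0 Y0.0
; layer 5
G0 Z13.1
G0 X0.0 Y0.0
G1 X16.0 Y0.0
G1 X16.0 Y26.0
G1 X0.0 Y26.0
G1 X0.0 Y0.0
; layer 6
G0 Z15.8
G0 X0.0 Y0.0
G1 X16.0 Y0.0
G1 X16.0 Y26.0
G1 X0.0 Y26.0
G1 X0.0 Y0.0
; layer 7
G0 Z18.4
G0 X0.0 Y0.0
G1 X16.0 Y0.0
G1 X16.0 Y26.0
G1 X0.0 Y26.0
G1 X0.0 Y0.0
; layer 8
G0 Z21.0
G0 X0.0 Y0.0
G1 X16.0 Y0.0
G1 X16.0 Y26.0
G1 X0.0 Y26.0
G1 X0.0 Y0.0
M2 ; end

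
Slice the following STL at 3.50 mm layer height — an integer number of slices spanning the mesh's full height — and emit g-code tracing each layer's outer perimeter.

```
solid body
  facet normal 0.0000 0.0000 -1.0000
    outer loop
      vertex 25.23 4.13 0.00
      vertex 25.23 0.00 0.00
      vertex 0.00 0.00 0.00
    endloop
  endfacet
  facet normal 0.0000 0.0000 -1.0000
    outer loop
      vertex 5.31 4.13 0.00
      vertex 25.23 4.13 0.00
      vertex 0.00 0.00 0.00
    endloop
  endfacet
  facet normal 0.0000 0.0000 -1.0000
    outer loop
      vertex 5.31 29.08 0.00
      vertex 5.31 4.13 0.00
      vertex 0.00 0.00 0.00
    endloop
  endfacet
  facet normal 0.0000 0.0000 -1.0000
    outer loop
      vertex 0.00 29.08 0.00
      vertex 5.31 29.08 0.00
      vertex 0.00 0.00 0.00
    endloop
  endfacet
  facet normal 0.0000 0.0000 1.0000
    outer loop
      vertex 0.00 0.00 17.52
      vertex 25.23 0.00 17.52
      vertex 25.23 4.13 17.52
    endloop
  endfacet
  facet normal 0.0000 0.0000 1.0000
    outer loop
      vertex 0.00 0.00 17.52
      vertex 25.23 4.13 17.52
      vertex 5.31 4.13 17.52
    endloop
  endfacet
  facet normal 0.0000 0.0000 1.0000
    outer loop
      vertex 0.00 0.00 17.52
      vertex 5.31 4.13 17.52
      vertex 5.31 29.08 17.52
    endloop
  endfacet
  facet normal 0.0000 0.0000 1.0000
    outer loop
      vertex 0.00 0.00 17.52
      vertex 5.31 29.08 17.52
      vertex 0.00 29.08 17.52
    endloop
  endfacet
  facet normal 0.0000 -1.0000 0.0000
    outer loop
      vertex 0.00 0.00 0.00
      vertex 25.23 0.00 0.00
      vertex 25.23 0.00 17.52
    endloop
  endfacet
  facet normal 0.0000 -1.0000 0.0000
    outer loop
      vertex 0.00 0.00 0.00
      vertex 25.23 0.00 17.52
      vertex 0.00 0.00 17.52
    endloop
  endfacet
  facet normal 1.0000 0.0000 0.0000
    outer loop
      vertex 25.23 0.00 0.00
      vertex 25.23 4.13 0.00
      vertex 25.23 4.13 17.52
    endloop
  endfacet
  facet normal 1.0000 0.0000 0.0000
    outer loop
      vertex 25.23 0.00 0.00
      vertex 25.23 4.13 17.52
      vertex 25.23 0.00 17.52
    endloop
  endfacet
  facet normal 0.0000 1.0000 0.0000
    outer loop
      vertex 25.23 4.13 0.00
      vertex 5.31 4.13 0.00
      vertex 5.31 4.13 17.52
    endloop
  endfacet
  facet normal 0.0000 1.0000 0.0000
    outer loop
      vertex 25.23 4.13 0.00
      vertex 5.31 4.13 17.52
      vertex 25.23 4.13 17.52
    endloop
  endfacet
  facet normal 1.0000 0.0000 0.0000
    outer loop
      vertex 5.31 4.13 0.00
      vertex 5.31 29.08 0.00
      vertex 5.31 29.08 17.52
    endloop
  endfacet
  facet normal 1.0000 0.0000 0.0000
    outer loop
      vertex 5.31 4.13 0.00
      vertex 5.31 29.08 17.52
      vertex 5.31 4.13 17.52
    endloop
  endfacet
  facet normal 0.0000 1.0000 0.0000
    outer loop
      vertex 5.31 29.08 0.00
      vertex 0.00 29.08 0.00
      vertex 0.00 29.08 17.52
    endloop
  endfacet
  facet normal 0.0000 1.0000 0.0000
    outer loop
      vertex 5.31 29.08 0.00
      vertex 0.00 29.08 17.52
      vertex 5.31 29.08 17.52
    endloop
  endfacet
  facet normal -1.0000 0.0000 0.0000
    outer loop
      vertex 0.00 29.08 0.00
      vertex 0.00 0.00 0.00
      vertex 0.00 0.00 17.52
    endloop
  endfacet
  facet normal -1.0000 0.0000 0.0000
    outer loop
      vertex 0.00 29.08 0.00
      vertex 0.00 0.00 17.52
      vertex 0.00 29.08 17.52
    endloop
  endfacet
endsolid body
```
; perimeter-only toolpath
G21 ; units = mm
G90 ; absolute positioning
G28 ; home
; layer 1
G0 Z3.50
G0 X0.00 Y0.00
G1 X25.23 Y0.00
G1 X25.23 Y4.13
G1 X5.31 Y4.13
G1 X5.31 Y29.08
G1 X0.00 Y29.08
G1 X0.00 Y0.00
; layer 2
G0 Z7.01
G0 X0.00 Y0.00
G1 X25.23 Y0.00
G1 X25.23 Y4.13
G1 X5.31 Y4.13
G1 X5.31 Y29.08
G1 X0.00 Y29.08
G1 X0.00 Y0.00
; layer 3
G0 Z10.51
G0 X0.00 Y0.00
G1 X25.23 Y0.00
G1 X25.23 Y4.13
G1 X5.31 Y4.13
G1 X5.31 Y29.08
G1 X0.00 Y29.08
G1 X0.00 Y0.00
; layer 4
G0 Z14.02
G0 X0.00 Y0.00
G1 X25.23 Y0.00
G1 X25.23 Y4.13
G1 X5.31 Y4.13
G1 X5.31 Y29.08
G1 X0.00 Y29.08
G1 X0.00 Y0.00
; layer 5
G0 Z17.52
G0 X0.00 Y0.00
G1 X25.23 Y0.00
G1 X25.23 Y4.13
G1 X5.31 Y4.13
G1 X5.31 Y29.08
G1 X0.00 Y29.08
G1 X0.00 Y0.00
M2 ; end

The solid is an L-shaped prism: outer 25.2 × 29.1 mm, arm thicknesses ≈ 4.13 mm (horizontal) and 5.31 mm (vertical), extruded 17.5 mm in z. Slicing at Δz = 3.50 mm — 5 equal slices spanning the solid's height, so layer i sits at z = i·h/5 — gives 5 non-empty perimeters. Each is a 6-segment closed polygon; G0 lifts to the layer z and rapids to the start vertex, then G1 traces the edges.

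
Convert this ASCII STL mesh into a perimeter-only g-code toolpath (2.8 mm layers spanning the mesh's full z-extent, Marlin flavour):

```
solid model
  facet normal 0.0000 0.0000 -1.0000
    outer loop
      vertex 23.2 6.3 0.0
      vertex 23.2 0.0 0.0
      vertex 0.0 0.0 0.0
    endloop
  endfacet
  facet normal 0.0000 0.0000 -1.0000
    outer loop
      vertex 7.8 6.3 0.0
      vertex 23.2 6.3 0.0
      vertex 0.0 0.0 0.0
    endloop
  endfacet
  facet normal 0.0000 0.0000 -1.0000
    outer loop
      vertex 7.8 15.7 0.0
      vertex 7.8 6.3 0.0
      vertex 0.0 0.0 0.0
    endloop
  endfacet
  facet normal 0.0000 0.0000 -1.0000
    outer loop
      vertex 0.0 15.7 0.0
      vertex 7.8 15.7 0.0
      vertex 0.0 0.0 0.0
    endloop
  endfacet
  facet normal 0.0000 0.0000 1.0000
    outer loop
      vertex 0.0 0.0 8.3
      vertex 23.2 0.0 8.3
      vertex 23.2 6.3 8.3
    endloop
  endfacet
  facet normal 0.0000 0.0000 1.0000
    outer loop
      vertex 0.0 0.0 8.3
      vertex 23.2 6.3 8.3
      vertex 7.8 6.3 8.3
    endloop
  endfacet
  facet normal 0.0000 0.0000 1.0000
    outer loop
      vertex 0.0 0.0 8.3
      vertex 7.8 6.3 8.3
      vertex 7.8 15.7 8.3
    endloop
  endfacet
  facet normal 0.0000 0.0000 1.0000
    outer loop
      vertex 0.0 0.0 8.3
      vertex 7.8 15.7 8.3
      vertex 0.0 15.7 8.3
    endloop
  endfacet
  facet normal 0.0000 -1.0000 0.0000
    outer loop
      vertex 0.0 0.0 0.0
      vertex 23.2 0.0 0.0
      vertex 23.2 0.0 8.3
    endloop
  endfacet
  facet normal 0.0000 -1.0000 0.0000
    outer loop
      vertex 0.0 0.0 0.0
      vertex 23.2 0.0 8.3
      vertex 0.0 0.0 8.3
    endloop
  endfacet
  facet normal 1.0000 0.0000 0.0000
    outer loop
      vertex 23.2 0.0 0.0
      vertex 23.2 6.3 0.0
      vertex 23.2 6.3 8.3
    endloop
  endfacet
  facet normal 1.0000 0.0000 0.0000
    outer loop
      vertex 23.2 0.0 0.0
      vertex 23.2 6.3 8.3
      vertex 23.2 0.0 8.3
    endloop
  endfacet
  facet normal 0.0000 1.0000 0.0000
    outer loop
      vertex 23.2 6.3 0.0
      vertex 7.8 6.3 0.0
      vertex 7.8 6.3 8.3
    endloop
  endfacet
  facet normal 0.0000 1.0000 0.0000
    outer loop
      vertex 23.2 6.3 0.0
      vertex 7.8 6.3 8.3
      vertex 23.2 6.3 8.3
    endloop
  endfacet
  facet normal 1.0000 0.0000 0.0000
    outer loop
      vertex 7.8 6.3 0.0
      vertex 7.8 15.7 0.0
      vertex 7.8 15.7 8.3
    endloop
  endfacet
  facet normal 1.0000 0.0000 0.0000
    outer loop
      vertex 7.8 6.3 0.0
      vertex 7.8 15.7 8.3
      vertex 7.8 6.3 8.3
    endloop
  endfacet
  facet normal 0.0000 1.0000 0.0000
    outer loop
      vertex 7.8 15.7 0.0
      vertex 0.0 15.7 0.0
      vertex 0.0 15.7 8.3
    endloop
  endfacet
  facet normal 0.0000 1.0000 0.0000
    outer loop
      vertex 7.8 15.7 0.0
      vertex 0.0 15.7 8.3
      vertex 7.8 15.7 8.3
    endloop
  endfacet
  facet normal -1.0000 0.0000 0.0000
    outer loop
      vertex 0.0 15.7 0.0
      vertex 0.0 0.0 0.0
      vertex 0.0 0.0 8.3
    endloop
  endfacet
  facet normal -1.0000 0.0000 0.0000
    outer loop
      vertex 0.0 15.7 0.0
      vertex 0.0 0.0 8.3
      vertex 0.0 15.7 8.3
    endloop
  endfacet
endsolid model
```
; perimeter-only toolpath
G21 ; units = mm
G90 ; absolute positioning
G28 ; home
; layer 1
G0 Z2.8
G0 X0.0 Y0.0
G1 X23.2 Y0.0
G1 X23.2 Y6.3
G1 X7.8 Y6.3
G1 X7.8 Y15.7
G1 X0.0 Y15.7
G1 X0.0 Y0.0
; layer 2
G0 Z5.5
G0 X0.0 Y0.0
G1 X23.2 Y0.0
G1 X23.2 Y6.3
G1 X7.8 Y6.3
G1 X7.8 Y15.7
G1 X0.0 Y15.7
G1 X0.0 Y0.0
; layer 3
G0 Z8.3
G0 X0.0 Y0.0
G1 X23.2 Y0.0
G1 X23.2 Y6.3
G1 X7.8 Y6.3
G1 X7.8 Y15.7
G1 X0.0 Y15.7
G1 X0.0 Y0.0
M2 ; end

The solid is an L-shaped prism: outer 23.2 × 15.7 mm, arm thicknesses ≈ 6.3 mm (horizontal) and 7.8 mm (vertical), extruded 8.3 mm in z. Slicing at Δz = 2.8 mm — 3 equal slices spanning the solid's height, so layer i sits at z = i·h/3 — gives 3 non-empty perimeters. Each is a 6-segment closed polygon; G0 lifts to the layer z and rapids to the start vertex, then G1 traces the edges.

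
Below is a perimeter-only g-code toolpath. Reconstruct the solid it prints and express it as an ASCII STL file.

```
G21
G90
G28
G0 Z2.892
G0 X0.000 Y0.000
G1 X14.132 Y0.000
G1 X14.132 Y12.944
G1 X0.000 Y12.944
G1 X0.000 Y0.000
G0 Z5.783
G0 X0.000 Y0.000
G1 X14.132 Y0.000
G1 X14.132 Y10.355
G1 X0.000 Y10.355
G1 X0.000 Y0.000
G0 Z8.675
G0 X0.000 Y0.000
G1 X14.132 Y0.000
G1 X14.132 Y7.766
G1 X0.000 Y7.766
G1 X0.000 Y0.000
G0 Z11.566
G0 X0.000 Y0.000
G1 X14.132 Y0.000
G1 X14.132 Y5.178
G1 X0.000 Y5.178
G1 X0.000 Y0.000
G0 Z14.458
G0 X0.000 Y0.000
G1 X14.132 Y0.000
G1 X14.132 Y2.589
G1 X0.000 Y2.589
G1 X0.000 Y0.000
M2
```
solid part
  facet normal 0.0000 0.0000 -1.0000
    outer loop
      vertex 14.132 15.533 0.000
      vertex 14.132 0.000 0.000
      vertex 0.000 0.000 0.000
    endloop
  endfacet
  facet normal 0.0000 0.0000 -1.0000
    outer loop
      vertex 0.000 15.533 0.000
      vertex 14.132 15.533 0.000
      vertex 0.000 0.000 0.000
    endloop
  endfacet
  facet normal 0.0000 -1.0000 0.0000
    outer loop
      vertex 0.000 0.000 0.000
      vertex 14.132 0.000 0.000
      vertex 14.132 0.000 17.349
    endloop
  endfacet
  facet normal 0.0000 -1.0000 0.0000
    outer loop
      vertex 0.000 0.000 0.000
      vertex 14.132 0.000 17.349
      vertex 0.000 0.000 17.349
    endloop
  endfacet
  facet normal 0.0000 0.7450 0.6670
    outer loop
      vertex 0.000 0.000 17.349
      vertex 14.132 0.000 17.349
      vertex 14.132 15.533 0.000
    endloop
  endfacet
  facet normal 0.0000 0.7450 0.6670
    outer loop
      vertex 0.000 0.000 17.349
      vertex 14.132 15.533 0.000
      vertex 0.000 15.533 0.000
    endloop
  endfacet
  facet normal -1.0000 0.0000 0.0000
    outer loop
      vertex 0.000 0.000 17.349
      vertex 0.000 15.533 0.000
      vertex 0.000 0.000 0.000
    endloop
  endfacet
  facet normal 1.0000 0.0000 0.0000
    outer loop
      vertex 14.132 0.000 0.000
      vertex 14.132 15.533 0.000
      vertex 14.132 0.000 17.349
    endloop
  endfacet
endsolid part

The G0 Z moves step by Δz≈2.892 mm. The G1 loops shrink linearly with z, so the solid tapers from its base footprint up to z≈17.3. Closing with a flat bottom cap and the tapered top and triangulating gives 8 facets — a wedge (ramp): 14.1 × 15.5 mm base, rising to 17.3 mm along the y=0 edge and sloping linearly to z=0 at y=15.5.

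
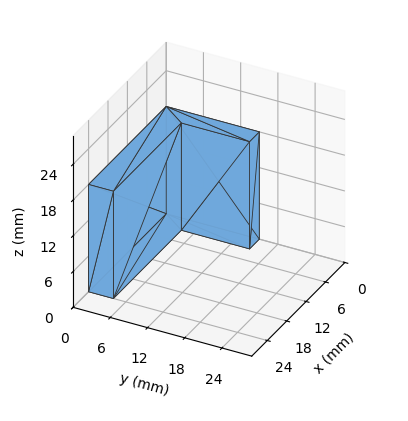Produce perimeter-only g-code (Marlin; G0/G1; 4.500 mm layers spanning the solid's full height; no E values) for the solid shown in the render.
Reading the render: the shape is an L-shaped prism: outer 24 × 15 mm, arm thicknesses ≈ 4 mm (horizontal) and 3 mm (vertical), extruded 18 mm in z (dimensions read to the nearest mm from the axis ticks). For the g-code, the solid's height is divided into equal slices at the stated Δz and each level perimeter traced with G1 moves after a G0 lift.

; perimeter-only toolpath
G21 ; units = mm
G90 ; absolute positioning
G28 ; home
; layer 1
G0 Z4.500
G0 X0.000 Y0.000
G1 X24.000 Y0.000
G1 X24.000 Y4.000
G1 X3.000 Y4.000
G1 X3.000 Y15.000
G1 X0.000 Y15.000
G1 X0.000 Y0.000
; layer 2
G0 Z9.000
G0 X0.000 Y0.000
G1 X24.000 Y0.000
G1 X24.000 Y4.000
G1 X3.000 Y4.000
G1 X3.000 Y15.000
G1 X0.000 Y15.000
G1 X0.000 Y0.000
; layer 3
G0 Z13.500
G0 X0.000 Y0.000
G1 X24.000 Y0.000
G1 X24.000 Y4.000
G1 X3.000 Y4.000
G1 X3.000 Y15.000
G1 X0.000 Y15.000
G1 X0.000 Y0.000
; layer 4
G0 Z18.000
G0 X0.000 Y0.000
G1 X24.000 Y0.000
G1 X24.000 Y4.000
G1 X3.000 Y4.000
G1 X3.000 Y15.000
G1 X0.000 Y15.000
G1 X0.000 Y0.000
M2 ; end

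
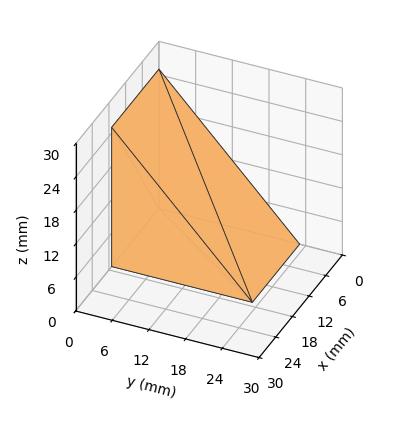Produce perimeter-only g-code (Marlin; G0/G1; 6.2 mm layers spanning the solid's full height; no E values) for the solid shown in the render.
Reading the render: the shape is a wedge (ramp): 17 × 23 mm base, rising to 25 mm along the y=0 edge and sloping linearly to z=0 at y=23 (dimensions read to the nearest mm from the axis ticks). For the g-code, the solid's height is divided into equal slices at the stated Δz and each level perimeter traced with G1 moves after a G0 lift.

; perimeter-only toolpath
G21 ; units = mm
G90 ; absolute positioning
G28 ; home
; layer 1
G0 Z6.2
G0 X0.0 Y0.0
G1 X17.0 Y0.0
G1 X17.0 Y17.2
G1 X0.0 Y17.2
G1 X0.0 Y0.0
; layer 2
G0 Z12.5
G0 X0.0 Y0.0
G1 X17.0 Y0.0
G1 X17.0 Y11.5
G1 X0.0 Y11.5
G1 X0.0 Y0.0
; layer 3
G0 Z18.8
G0 X0.0 Y0.0
G1 X17.0 Y0.0
G1 X17.0 Y5.8
G1 X0.0 Y5.8
G1 X0.0 Y0.0
M2 ; end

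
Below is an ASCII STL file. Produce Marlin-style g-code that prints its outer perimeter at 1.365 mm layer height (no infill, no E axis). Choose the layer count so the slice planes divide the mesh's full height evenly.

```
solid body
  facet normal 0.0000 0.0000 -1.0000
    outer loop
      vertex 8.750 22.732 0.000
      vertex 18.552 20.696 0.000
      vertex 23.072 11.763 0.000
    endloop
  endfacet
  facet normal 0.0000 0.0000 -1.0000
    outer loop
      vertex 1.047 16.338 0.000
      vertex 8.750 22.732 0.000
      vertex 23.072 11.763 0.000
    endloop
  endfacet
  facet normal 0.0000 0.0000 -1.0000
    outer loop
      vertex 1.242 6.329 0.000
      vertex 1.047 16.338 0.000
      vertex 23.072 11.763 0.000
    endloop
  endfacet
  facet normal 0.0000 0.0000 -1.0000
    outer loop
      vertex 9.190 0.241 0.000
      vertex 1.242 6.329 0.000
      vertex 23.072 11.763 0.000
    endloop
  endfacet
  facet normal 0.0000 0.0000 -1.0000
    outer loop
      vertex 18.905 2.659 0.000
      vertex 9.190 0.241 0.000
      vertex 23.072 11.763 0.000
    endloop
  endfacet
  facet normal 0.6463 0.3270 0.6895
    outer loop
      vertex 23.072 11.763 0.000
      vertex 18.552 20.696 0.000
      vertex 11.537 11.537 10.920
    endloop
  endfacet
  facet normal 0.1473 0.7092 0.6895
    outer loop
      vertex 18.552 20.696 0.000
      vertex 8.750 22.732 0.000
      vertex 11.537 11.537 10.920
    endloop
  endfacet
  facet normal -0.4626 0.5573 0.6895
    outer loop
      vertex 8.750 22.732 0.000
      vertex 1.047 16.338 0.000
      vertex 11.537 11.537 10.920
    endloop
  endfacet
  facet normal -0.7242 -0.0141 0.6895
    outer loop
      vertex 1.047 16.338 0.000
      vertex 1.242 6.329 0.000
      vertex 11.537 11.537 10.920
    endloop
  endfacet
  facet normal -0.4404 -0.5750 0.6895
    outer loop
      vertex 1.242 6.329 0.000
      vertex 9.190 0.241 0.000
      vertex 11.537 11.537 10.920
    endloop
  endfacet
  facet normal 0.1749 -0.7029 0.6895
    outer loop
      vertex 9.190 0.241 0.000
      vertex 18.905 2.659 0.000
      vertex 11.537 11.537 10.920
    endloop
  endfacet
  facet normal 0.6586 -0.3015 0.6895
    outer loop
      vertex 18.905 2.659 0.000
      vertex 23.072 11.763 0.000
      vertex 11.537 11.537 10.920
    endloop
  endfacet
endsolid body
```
; perimeter-only toolpath
G21 ; units = mm
G90 ; absolute positioning
G28 ; home
; layer 1
G0 Z1.365
G0 X21.630 Y11.735
G1 X17.675 Y19.551
G1 X9.098 Y21.333
G1 X2.358 Y15.738
G1 X2.529 Y6.980
G1 X9.483 Y1.653
G1 X17.984 Y3.769
G1 X21.630 Y11.735
; layer 2
G0 Z2.730
G0 X20.188 Y11.707
G1 X16.798 Y18.406
G1 X9.447 Y19.933
G1 X3.670 Y15.138
G1 X3.816 Y7.631
G1 X9.777 Y3.065
G1 X17.063 Y4.878
G1 X20.188 Y11.707
; layer 3
G0 Z4.095
G0 X18.746 Y11.678
G1 X15.921 Y17.261
G1 X9.795 Y18.534
G1 X4.981 Y14.538
G1 X5.103 Y8.282
G1 X10.070 Y4.477
G1 X16.142 Y5.988
G1 X18.746 Y11.678
; layer 4
G0 Z5.460
G0 X17.305 Y11.650
G1 X15.044 Y16.117
G1 X10.143 Y17.134
G1 X6.292 Y13.938
G1 X6.389 Y8.933
G1 X10.364 Y5.889
G1 X15.221 Y7.098
G1 X17.305 Y11.650
; layer 5
G0 Z6.825
G0 X15.863 Y11.622
G1 X14.168 Y14.972
G1 X10.492 Y15.735
G1 X7.603 Y13.337
G1 X7.676 Y9.584
G1 X10.657 Y7.301
G1 X14.300 Y8.208
G1 X15.863 Y11.622
; layer 6
G0 Z8.190
G0 X14.421 Y11.594
G1 X13.291 Y13.827
G1 X10.840 Y14.336
G1 X8.915 Y12.737
G1 X8.963 Y10.235
G1 X10.950 Y8.713
G1 X13.379 Y9.318
G1 X14.421 Y11.594
; layer 7
G0 Z9.555
G0 X12.979 Y11.565
G1 X12.414 Y12.682
G1 X11.189 Y12.936
G1 X10.226 Y12.137
G1 X10.250 Y10.886
G1 X11.244 Y10.125
G1 X12.458 Y10.427
G1 X12.979 Y11.565
M2 ; end

The solid is a regular 7-sided pyramid, base circumscribed radius ≈ 11.5 mm, apex at z ≈ 10.9 mm. Slicing at Δz = 1.365 mm — 8 equal slices spanning the solid's height, so layer i sits at z = i·h/8 — gives 7 non-empty perimeters. Each is a 7-segment closed polygon; G0 lifts to the layer z and rapids to the start vertex, then G1 traces the edges. The cross-section shrinks linearly with z (the slice at the apex is degenerate and omitted).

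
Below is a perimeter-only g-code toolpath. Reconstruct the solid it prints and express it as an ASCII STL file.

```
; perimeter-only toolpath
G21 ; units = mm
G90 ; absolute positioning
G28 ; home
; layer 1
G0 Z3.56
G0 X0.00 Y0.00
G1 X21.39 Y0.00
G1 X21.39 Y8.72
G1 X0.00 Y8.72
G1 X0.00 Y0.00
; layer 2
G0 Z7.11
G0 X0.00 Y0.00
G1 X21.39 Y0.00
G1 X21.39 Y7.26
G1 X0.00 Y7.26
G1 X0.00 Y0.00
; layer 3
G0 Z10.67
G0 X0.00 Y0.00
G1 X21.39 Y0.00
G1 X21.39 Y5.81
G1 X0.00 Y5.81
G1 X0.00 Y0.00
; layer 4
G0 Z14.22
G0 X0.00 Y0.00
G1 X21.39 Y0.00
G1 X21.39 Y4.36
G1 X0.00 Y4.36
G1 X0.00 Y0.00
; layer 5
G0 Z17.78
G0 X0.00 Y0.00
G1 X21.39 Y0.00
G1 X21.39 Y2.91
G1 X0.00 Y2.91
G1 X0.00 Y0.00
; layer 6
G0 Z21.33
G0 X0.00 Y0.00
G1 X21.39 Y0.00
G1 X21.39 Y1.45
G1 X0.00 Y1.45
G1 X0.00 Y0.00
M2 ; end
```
solid part
  facet normal 0.0000 0.0000 -1.0000
    outer loop
      vertex 21.39 10.17 0.00
      vertex 21.39 0.00 0.00
      vertex 0.00 0.00 0.00
    endloop
  endfacet
  facet normal 0.0000 0.0000 -1.0000
    outer loop
      vertex 0.00 10.17 0.00
      vertex 21.39 10.17 0.00
      vertex 0.00 0.00 0.00
    endloop
  endfacet
  facet normal 0.0000 -1.0000 0.0000
    outer loop
      vertex 0.00 0.00 0.00
      vertex 21.39 0.00 0.00
      vertex 21.39 0.00 24.89
    endloop
  endfacet
  facet normal 0.0000 -1.0000 0.0000
    outer loop
      vertex 0.00 0.00 0.00
      vertex 21.39 0.00 24.89
      vertex 0.00 0.00 24.89
    endloop
  endfacet
  facet normal 0.0000 0.9257 0.3782
    outer loop
      vertex 0.00 0.00 24.89
      vertex 21.39 0.00 24.89
      vertex 21.39 10.17 0.00
    endloop
  endfacet
  facet normal 0.0000 0.9257 0.3782
    outer loop
      vertex 0.00 0.00 24.89
      vertex 21.39 10.17 0.00
      vertex 0.00 10.17 0.00
    endloop
  endfacet
  facet normal -1.0000 0.0000 0.0000
    outer loop
      vertex 0.00 0.00 24.89
      vertex 0.00 10.17 0.00
      vertex 0.00 0.00 0.00
    endloop
  endfacet
  facet normal 1.0000 0.0000 0.0000
    outer loop
      vertex 21.39 0.00 0.00
      vertex 21.39 10.17 0.00
      vertex 21.39 0.00 24.89
    endloop
  endfacet
endsolid part

The G0 Z moves step by Δz≈3.56 mm. The G1 loops shrink linearly with z, so the solid tapers from its base footprint up to z≈24.9. Closing with a flat bottom cap and the tapered top and triangulating gives 8 facets — a wedge (ramp): 21.4 × 10.2 mm base, rising to 24.9 mm along the y=0 edge and sloping linearly to z=0 at y=10.2.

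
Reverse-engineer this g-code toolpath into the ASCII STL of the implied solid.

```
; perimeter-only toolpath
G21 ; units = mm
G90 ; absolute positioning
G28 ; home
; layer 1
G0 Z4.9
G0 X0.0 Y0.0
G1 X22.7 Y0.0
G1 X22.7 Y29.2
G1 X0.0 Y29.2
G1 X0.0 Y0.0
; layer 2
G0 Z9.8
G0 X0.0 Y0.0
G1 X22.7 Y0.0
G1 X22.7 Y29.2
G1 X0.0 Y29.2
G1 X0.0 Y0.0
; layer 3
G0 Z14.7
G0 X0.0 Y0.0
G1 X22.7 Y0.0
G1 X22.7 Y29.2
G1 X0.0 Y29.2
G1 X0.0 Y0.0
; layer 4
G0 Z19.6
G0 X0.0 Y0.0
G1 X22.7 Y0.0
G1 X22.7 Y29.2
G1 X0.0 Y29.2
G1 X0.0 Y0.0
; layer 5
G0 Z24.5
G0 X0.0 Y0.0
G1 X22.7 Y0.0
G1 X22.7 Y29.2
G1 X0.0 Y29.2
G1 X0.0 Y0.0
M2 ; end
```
solid part
  facet normal 0.0000 0.0000 -1.0000
    outer loop
      vertex 22.7 29.2 0.0
      vertex 22.7 0.0 0.0
      vertex 0.0 0.0 0.0
    endloop
  endfacet
  facet normal 0.0000 0.0000 -1.0000
    outer loop
      vertex 0.0 29.2 0.0
      vertex 22.7 29.2 0.0
      vertex 0.0 0.0 0.0
    endloop
  endfacet
  facet normal 0.0000 0.0000 1.0000
    outer loop
      vertex 0.0 0.0 24.5
      vertex 22.7 0.0 24.5
      vertex 22.7 29.2 24.5
    endloop
  endfacet
  facet normal 0.0000 0.0000 1.0000
    outer loop
      vertex 0.0 0.0 24.5
      vertex 22.7 29.2 24.5
      vertex 0.0 29.2 24.5
    endloop
  endfacet
  facet normal 0.0000 -1.0000 0.0000
    outer loop
      vertex 0.0 0.0 0.0
      vertex 22.7 0.0 0.0
      vertex 22.7 0.0 24.5
    endloop
  endfacet
  facet normal 0.0000 -1.0000 0.0000
    outer loop
      vertex 0.0 0.0 0.0
      vertex 22.7 0.0 24.5
      vertex 0.0 0.0 24.5
    endloop
  endfacet
  facet normal 0.0000 1.0000 0.0000
    outer loop
      vertex 22.7 29.2 24.5
      vertex 22.7 29.2 0.0
      vertex 0.0 29.2 0.0
    endloop
  endfacet
  facet normal 0.0000 1.0000 0.0000
    outer loop
      vertex 0.0 29.2 24.5
      vertex 22.7 29.2 24.5
      vertex 0.0 29.2 0.0
    endloop
  endfacet
  facet normal -1.0000 0.0000 0.0000
    outer loop
      vertex 0.0 29.2 24.5
      vertex 0.0 29.2 0.0
      vertex 0.0 0.0 0.0
    endloop
  endfacet
  facet normal -1.0000 0.0000 0.0000
    outer loop
      vertex 0.0 0.0 24.5
      vertex 0.0 29.2 24.5
      vertex 0.0 0.0 0.0
    endloop
  endfacet
  facet normal 1.0000 0.0000 0.0000
    outer loop
      vertex 22.7 0.0 0.0
      vertex 22.7 29.2 0.0
      vertex 22.7 29.2 24.5
    endloop
  endfacet
  facet normal 1.0000 0.0000 0.0000
    outer loop
      vertex 22.7 0.0 0.0
      vertex 22.7 29.2 24.5
      vertex 22.7 0.0 24.5
    endloop
  endfacet
endsolid part

The G0 Z moves step by Δz≈4.9 mm. Every layer's G1 loop is the same polygon, so the solid is a straight extrusion of it from z=0 to z≈24.5. Closing with flat bottom and top caps and triangulating gives 12 facets — a rectangular box, roughly 22.7 × 29.2 mm footprint and 24.5 mm tall.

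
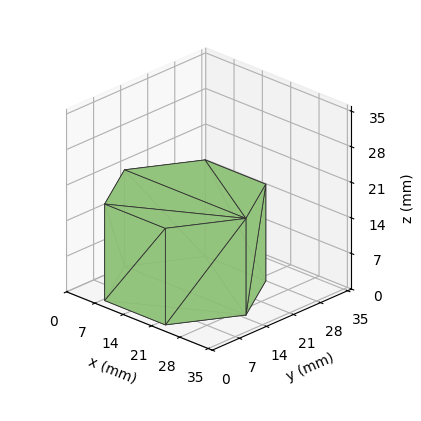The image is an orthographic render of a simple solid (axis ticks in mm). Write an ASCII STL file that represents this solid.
Reading the render: the shape is a regular 6-sided prism (a cylinder approximated with 6 flat sides), circumscribed radius ≈ 15 mm, height ≈ 19 mm (dimensions read to the nearest mm from the axis ticks). For the STL, each face is triangulated and given an outward normal.

solid part
  facet normal 0.0000 0.0000 -1.0000
    outer loop
      vertex 7.50 27.99 0.00
      vertex 22.50 27.99 0.00
      vertex 30.00 15.00 0.00
    endloop
  endfacet
  facet normal 0.0000 0.0000 -1.0000
    outer loop
      vertex 0.00 15.00 0.00
      vertex 7.50 27.99 0.00
      vertex 30.00 15.00 0.00
    endloop
  endfacet
  facet normal 0.0000 0.0000 -1.0000
    outer loop
      vertex 7.50 2.01 0.00
      vertex 0.00 15.00 0.00
      vertex 30.00 15.00 0.00
    endloop
  endfacet
  facet normal 0.0000 0.0000 -1.0000
    outer loop
      vertex 22.50 2.01 0.00
      vertex 7.50 2.01 0.00
      vertex 30.00 15.00 0.00
    endloop
  endfacet
  facet normal 0.0000 0.0000 1.0000
    outer loop
      vertex 30.00 15.00 19.00
      vertex 22.50 27.99 19.00
      vertex 7.50 27.99 19.00
    endloop
  endfacet
  facet normal 0.0000 0.0000 1.0000
    outer loop
      vertex 30.00 15.00 19.00
      vertex 7.50 27.99 19.00
      vertex 0.00 15.00 19.00
    endloop
  endfacet
  facet normal 0.0000 0.0000 1.0000
    outer loop
      vertex 30.00 15.00 19.00
      vertex 0.00 15.00 19.00
      vertex 7.50 2.01 19.00
    endloop
  endfacet
  facet normal 0.0000 0.0000 1.0000
    outer loop
      vertex 30.00 15.00 19.00
      vertex 7.50 2.01 19.00
      vertex 22.50 2.01 19.00
    endloop
  endfacet
  facet normal 0.8660 0.5000 0.0000
    outer loop
      vertex 30.00 15.00 0.00
      vertex 22.50 27.99 0.00
      vertex 22.50 27.99 19.00
    endloop
  endfacet
  facet normal 0.8660 0.5000 0.0000
    outer loop
      vertex 30.00 15.00 0.00
      vertex 22.50 27.99 19.00
      vertex 30.00 15.00 19.00
    endloop
  endfacet
  facet normal 0.0000 1.0000 0.0000
    outer loop
      vertex 22.50 27.99 0.00
      vertex 7.50 27.99 0.00
      vertex 7.50 27.99 19.00
    endloop
  endfacet
  facet normal 0.0000 1.0000 0.0000
    outer loop
      vertex 22.50 27.99 0.00
      vertex 7.50 27.99 19.00
      vertex 22.50 27.99 19.00
    endloop
  endfacet
  facet normal -0.8660 0.5000 0.0000
    outer loop
      vertex 7.50 27.99 0.00
      vertex 0.00 15.00 0.00
      vertex 0.00 15.00 19.00
    endloop
  endfacet
  facet normal -0.8660 0.5000 0.0000
    outer loop
      vertex 7.50 27.99 0.00
      vertex 0.00 15.00 19.00
      vertex 7.50 27.99 19.00
    endloop
  endfacet
  facet normal -0.8660 -0.5000 0.0000
    outer loop
      vertex 0.00 15.00 0.00
      vertex 7.50 2.01 0.00
      vertex 7.50 2.01 19.00
    endloop
  endfacet
  facet normal -0.8660 -0.5000 0.0000
    outer loop
      vertex 0.00 15.00 0.00
      vertex 7.50 2.01 19.00
      vertex 0.00 15.00 19.00
    endloop
  endfacet
  facet normal 0.0000 -1.0000 0.0000
    outer loop
      vertex 7.50 2.01 0.00
      vertex 22.50 2.01 0.00
      vertex 22.50 2.01 19.00
    endloop
  endfacet
  facet normal 0.0000 -1.0000 0.0000
    outer loop
      vertex 7.50 2.01 0.00
      vertex 22.50 2.01 19.00
      vertex 7.50 2.01 19.00
    endloop
  endfacet
  facet normal 0.8660 -0.5000 0.0000
    outer loop
      vertex 22.50 2.01 0.00
      vertex 30.00 15.00 0.00
      vertex 30.00 15.00 19.00
    endloop
  endfacet
  facet normal 0.8660 -0.5000 0.0000
    outer loop
      vertex 22.50 2.01 0.00
      vertex 30.00 15.00 19.00
      vertex 22.50 2.01 19.00
    endloop
  endfacet
endsolid part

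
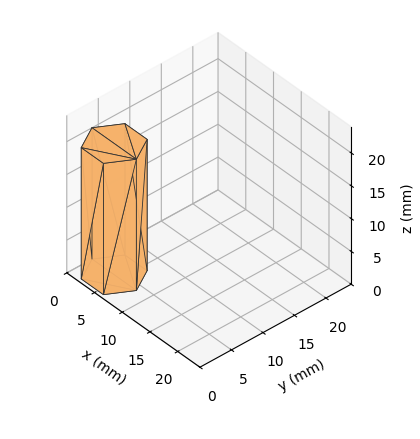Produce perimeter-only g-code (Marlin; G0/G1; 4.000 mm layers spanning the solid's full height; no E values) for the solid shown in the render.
Reading the render: the shape is a regular 6-sided prism (a cylinder approximated with 6 flat sides), circumscribed radius ≈ 4 mm, height ≈ 20 mm (dimensions read to the nearest mm from the axis ticks). For the g-code, the solid's height is divided into equal slices at the stated Δz and each level perimeter traced with G1 moves after a G0 lift.

; perimeter-only toolpath
G21 ; units = mm
G90 ; absolute positioning
G28 ; home
; layer 1
G0 Z4.000
G0 X8.000 Y4.000
G1 X6.000 Y7.464
G1 X2.000 Y7.464
G1 X0.000 Y4.000
G1 X2.000 Y0.536
G1 X6.000 Y0.536
G1 X8.000 Y4.000
; layer 2
G0 Z8.000
G0 X8.000 Y4.000
G1 X6.000 Y7.464
G1 X2.000 Y7.464
G1 X0.000 Y4.000
G1 X2.000 Y0.536
G1 X6.000 Y0.536
G1 X8.000 Y4.000
; layer 3
G0 Z12.000
G0 X8.000 Y4.000
G1 X6.000 Y7.464
G1 X2.000 Y7.464
G1 X0.000 Y4.000
G1 X2.000 Y0.536
G1 X6.000 Y0.536
G1 X8.000 Y4.000
; layer 4
G0 Z16.000
G0 X8.000 Y4.000
G1 X6.000 Y7.464
G1 X2.000 Y7.464
G1 X0.000 Y4.000
G1 X2.000 Y0.536
G1 X6.000 Y0.536
G1 X8.000 Y4.000
; layer 5
G0 Z20.000
G0 X8.000 Y4.000
G1 X6.000 Y7.464
G1 X2.000 Y7.464
G1 X0.000 Y4.000
G1 X2.000 Y0.536
G1 X6.000 Y0.536
G1 X8.000 Y4.000
M2 ; end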